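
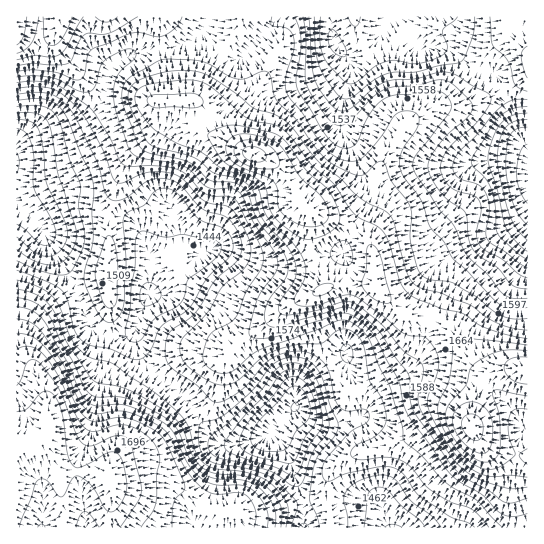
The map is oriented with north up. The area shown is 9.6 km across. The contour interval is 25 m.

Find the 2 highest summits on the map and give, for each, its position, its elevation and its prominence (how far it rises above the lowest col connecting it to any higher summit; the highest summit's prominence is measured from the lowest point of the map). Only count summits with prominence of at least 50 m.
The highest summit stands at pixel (254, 154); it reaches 1764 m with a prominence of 424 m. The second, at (473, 426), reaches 1761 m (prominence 103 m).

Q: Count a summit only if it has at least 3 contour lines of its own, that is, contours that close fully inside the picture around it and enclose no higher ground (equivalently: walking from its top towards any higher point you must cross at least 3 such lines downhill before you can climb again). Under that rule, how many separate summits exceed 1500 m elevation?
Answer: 1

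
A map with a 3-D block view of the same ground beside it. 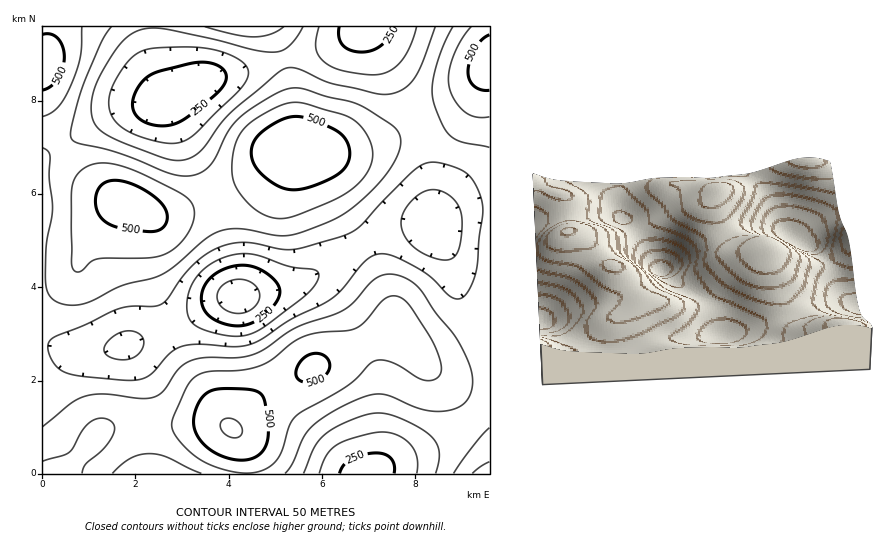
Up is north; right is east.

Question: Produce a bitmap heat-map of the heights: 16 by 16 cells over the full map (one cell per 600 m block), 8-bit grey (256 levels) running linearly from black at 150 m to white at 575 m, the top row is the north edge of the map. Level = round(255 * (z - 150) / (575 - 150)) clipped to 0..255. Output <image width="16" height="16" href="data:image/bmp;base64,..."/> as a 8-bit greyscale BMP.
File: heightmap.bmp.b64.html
<image width="16" height="16" href="data:image/bmp;base64,Qk02BQAAAAAAADYEAAAoAAAAEAAAABAAAAABAAgAAAAAAAABAAATCwAAEwsAAAABAAAAAAAAAAAAAAEBAQACAgIAAwMDAAQEBAAFBQUABgYGAAcHBwAICAgACQkJAAoKCgALCwsADAwMAA0NDQAODg4ADw8PABAQEAAREREAEhISABMTEwAUFBQAFRUVABYWFgAXFxcAGBgYABkZGQAaGhoAGxsbABwcHAAdHR0AHh4eAB8fHwAgICAAISEhACIiIgAjIyMAJCQkACUlJQAmJiYAJycnACgoKAApKSkAKioqACsrKwAsLCwALS0tAC4uLgAvLy8AMDAwADExMQAyMjIAMzMzADQ0NAA1NTUANjY2ADc3NwA4ODgAOTk5ADo6OgA7OzsAPDw8AD09PQA+Pj4APz8/AEBAQABBQUEAQkJCAENDQwBEREQARUVFAEZGRgBHR0cASEhIAElJSQBKSkoAS0tLAExMTABNTU0ATk5OAE9PTwBQUFAAUVFRAFJSUgBTU1MAVFRUAFVVVQBWVlYAV1dXAFhYWABZWVkAWlpaAFtbWwBcXFwAXV1dAF5eXgBfX18AYGBgAGFhYQBiYmIAY2NjAGRkZABlZWUAZmZmAGdnZwBoaGgAaWlpAGpqagBra2sAbGxsAG1tbQBubm4Ab29vAHBwcABxcXEAcnJyAHNzcwB0dHQAdXV1AHZ2dgB3d3cAeHh4AHl5eQB6enoAe3t7AHx8fAB9fX0Afn5+AH9/fwCAgIAAgYGBAIKCggCDg4MAhISEAIWFhQCGhoYAh4eHAIiIiACJiYkAioqKAIuLiwCMjIwAjY2NAI6OjgCPj48AkJCQAJGRkQCSkpIAk5OTAJSUlACVlZUAlpaWAJeXlwCYmJgAmZmZAJqamgCbm5sAnJycAJ2dnQCenp4An5+fAKCgoAChoaEAoqKiAKOjowCkpKQApaWlAKampgCnp6cAqKioAKmpqQCqqqoAq6urAKysrACtra0Arq6uAK+vrwCwsLAAsbGxALKysgCzs7MAtLS0ALW1tQC2trYAt7e3ALi4uAC5ubkAurq6ALu7uwC8vLwAvb29AL6+vgC/v78AwMDAAMHBwQDCwsIAw8PDAMTExADFxcUAxsbGAMfHxwDIyMgAycnJAMrKygDLy8sAzMzMAM3NzQDOzs4Az8/PANDQ0ADR0dEA0tLSANPT0wDU1NQA1dXVANbW1gDX19cA2NjYANnZ2QDa2toA29vbANzc3ADd3d0A3t7eAN/f3wDg4OAA4eHhAOLi4gDj4+MA5OTkAOXl5QDm5uYA5+fnAOjo6ADp6ekA6urqAOvr6wDs7OwA7e3tAO7u7gDv7+8A8PDwAPHx8QDy8vIA8/PzAPT09AD19fUA9vb2APf39wD4+PgA+fn5APr6+gD7+/sA/Pz8AP39/QD+/v4A////ALe1o5CTrcnMrXpLOD9fhaahtLOpr9Dt5b+VcV9ec4eTj56jnafN4tvIuaGLi5uckX54c3WOsbzAydPHsKu0rZF2aFlbcX99hanHxbq8u6aHhH9taGpUNjlnjqGywLGQgpyjk4l8TBwbP1x2l62YeICltK+soHVLRFlgZXqEb2B3orvIzcali4mTi3xyZk5NcpzD293MsqmyvreliGlQUnCevc7Cpp2sxdfZzK+Haml8mZ+YgGx2odDo6ty+nIWGj6WIZEY8T3+21dnHrZWNm6zAjFg4KjFNe56ikYJ7iazI16RsSj44Q2J3cltSWnmv19GwiGtnbX6OhmdCNUJmmsk="/>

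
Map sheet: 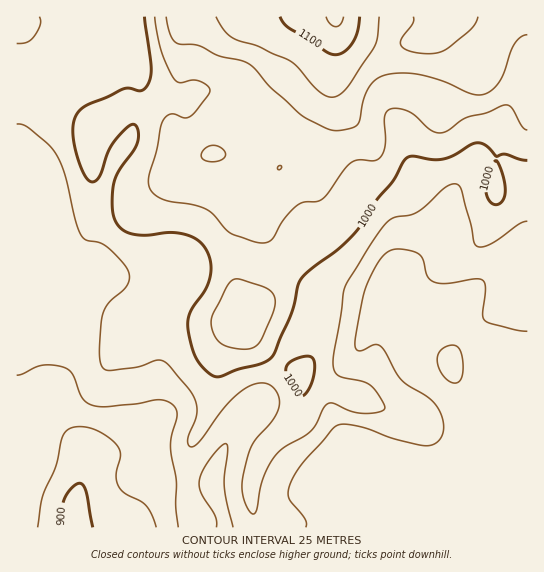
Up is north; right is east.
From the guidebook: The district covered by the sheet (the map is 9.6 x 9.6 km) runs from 895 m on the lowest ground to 1130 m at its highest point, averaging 985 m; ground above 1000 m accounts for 32.7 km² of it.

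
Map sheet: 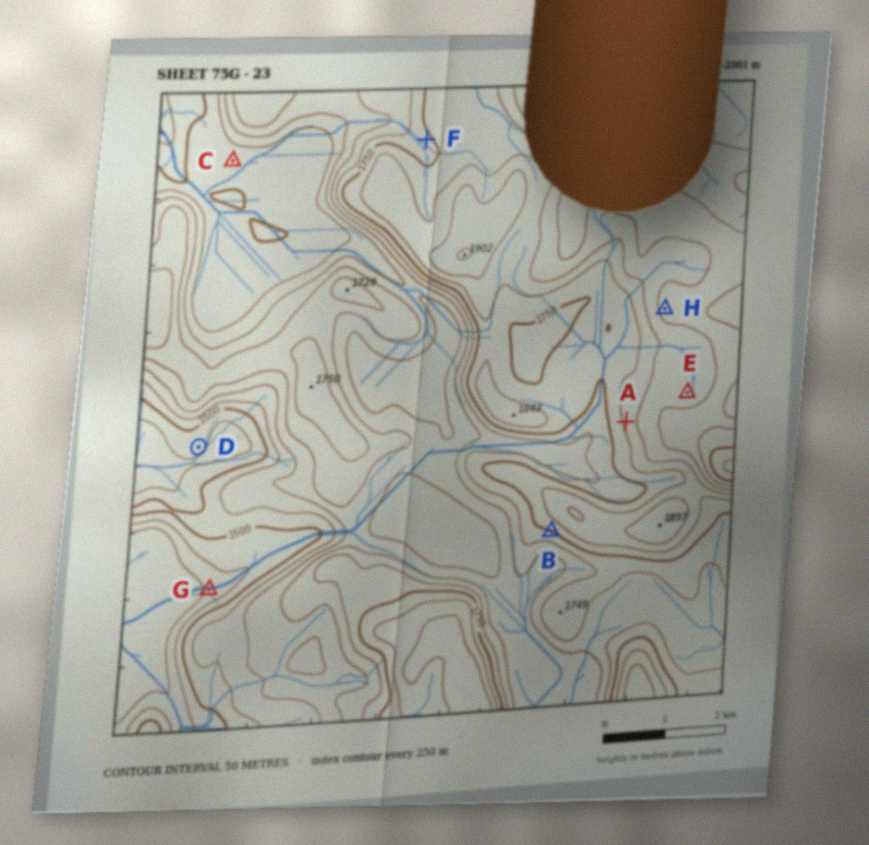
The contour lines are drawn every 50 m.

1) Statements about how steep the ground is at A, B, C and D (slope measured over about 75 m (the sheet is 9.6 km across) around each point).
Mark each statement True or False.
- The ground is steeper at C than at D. False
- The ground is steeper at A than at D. True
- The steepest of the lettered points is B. True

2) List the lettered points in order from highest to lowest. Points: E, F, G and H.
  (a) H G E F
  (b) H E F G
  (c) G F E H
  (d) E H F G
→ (b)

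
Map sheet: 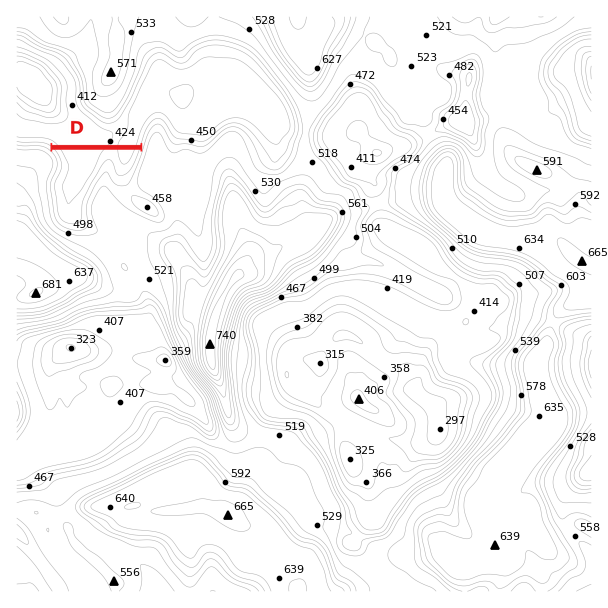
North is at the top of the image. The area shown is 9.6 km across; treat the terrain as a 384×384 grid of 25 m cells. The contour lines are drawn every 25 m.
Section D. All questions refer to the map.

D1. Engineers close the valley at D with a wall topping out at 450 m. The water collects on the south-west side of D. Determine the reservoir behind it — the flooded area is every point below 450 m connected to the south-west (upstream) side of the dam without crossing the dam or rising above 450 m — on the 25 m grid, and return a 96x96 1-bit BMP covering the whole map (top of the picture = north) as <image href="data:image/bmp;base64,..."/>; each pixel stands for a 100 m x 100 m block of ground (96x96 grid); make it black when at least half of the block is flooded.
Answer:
<image width="96" height="96" href="data:image/bmp;base64,Qk2+BAAAAAAAAD4AAAAoAAAAYAAAAGAAAAABAAEAAAAAAIAEAAATCwAAEwsAAAIAAAAAAAAA////AAAAAAAAAAAAAAAAAAAAAAAAAAAAAAAAAAAAAAAAAAAAAAAAAAAAAAAAAAAAAAAAAAAAAAAAAAAAAAAAAAAAAAAAAAAAAAAAAAAAAAAAAAAAAAAAAAAAAAAAAAAAAAAAAAAAAAAAAAAAAAAAAAAAAAAAAAAAAAAAAAAAAAAAAAAAAAAAAAAAAAAAAAAAAAAAAAAAAAAAAAAAAAAAAAAAAAAAAAAAAAAAAAAAAAAAAAAAAAAAAAAAAAAAAAAAAAAAAAAAAAAAAAAAAAAAAAAAAAAAAAAAAAAAAAAAAAAAAAAAAAAAAAAAAAAAAAAAAAAAAAAAAAAAAAAAAAAAAAAAAAAAAAAAAAAAAAAAAAAAAAAAAAAAAAAAAAAAAAAAAAAAAAAAAAAAAAAAAAAAAAAAAAAAAAAAAAAAAAAAAAAAAAAAAAAAAAAAAAAAAAAAAAAAAAAAAAAAAAAAAAAAAAAAAAAAAAAAAAAAAAAAAAAAAAAAAAAAAAAAAAAAAAAAAAAAAAAAAAAAAAAAAAAAAAAAAAAAAAAAAAAAAAAAAAAAAAAAAAAAAAAAAAAAAAAAAAAAAAAAAAAAAAAAAAAAAAAAAAAAAAAAAAAAAAAAAAAAAAAAAAAAAAAAAAAAAAAAAAAAAAAAAAAAAAAAAAAAAAAAAAAAAAAAAAAAAAAAAAAAAAAAAAAAAAAAAAAAAAAAAAAAAAAAAAAAAAAAAAAAAAAAAAAAAAAAAAAAAAAAAAAAAAAAAAAAAAAAAAAAAAAAAAAAAAAAAAAAAAAAAAAAAAAAAAAAAAAAAAAAAAAAAAAAAAAAAAAAAAAAAAAAAAAAAAAAAAAAAAAAAAAAAAAAAAAAAAAAAAAAAAAAAAAAAAAAAAAAAAAAAAAAAAAAAAAAAAAAAAAAAAAAAAAAAAAAAAAAAAAAAAAAAAAAAAAAAAAAAAAAAAAAAAAAAAAAAAAAAAAAAAAAAAAAAAAAAAAAAAAAAAAAQAAAAAAAAAAAAAAB4AAAAAAAAAAAAAAB4AAAAAAAAAAAAAAB4AAAAAAAAAAAAAAB4AAAAAAAAAAAAAAB8AAAAAAAAAAAAAAD8AAAAAAAAAAAAAAB+AAAAAAAAAAAAAAB+EAAAAAAAAAAAAAB/OAAAAAAAAAAAAAB/vAAAAAAAAAAAAAB//AAAAAAAAAAAAAB//AAAAAAAAAAAAAAAAAAAAAAAAAAAAAAAAAAAAAAAAAAAAAAAAAAAAAAAAAAAAAAAAAAAAAAAAAAAAAAAAAAAAAAAAAAAAAAAAAAAAAAAAAAAAAAAAAAAAAAAAAAAAAAAAAAAAAAAAAAAAAAAAAAAAAAAAAAAAAAAAAAAAAAAAAAAAAAAAAAAAAAAAAAAAAAAAAAAAAAAAAAAAAAAAAAAAAAAAAAAAAAAAAAAAAAAAAAAAAAAAAAAAAAAAAAAAAAAAAAAAAAAAAAAAAAAAAAAAAAAAAAAAAAAAAAAAAAAAAAAAAAAAAAAAAAAAAAAAAAAAAAAAAAAAAAAAAAAAAAAAAAAAAAAAAAAAAAAAAAAAAAAAA="/>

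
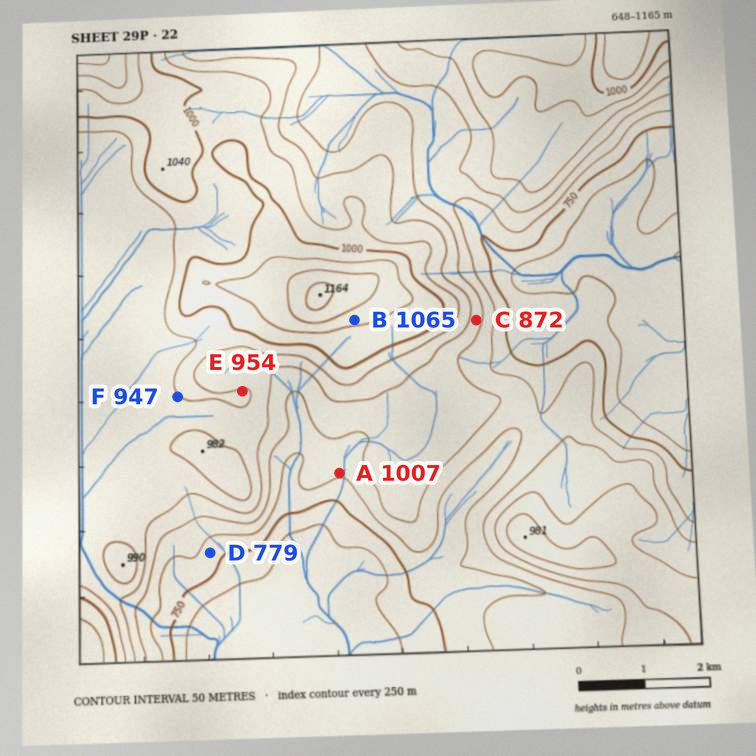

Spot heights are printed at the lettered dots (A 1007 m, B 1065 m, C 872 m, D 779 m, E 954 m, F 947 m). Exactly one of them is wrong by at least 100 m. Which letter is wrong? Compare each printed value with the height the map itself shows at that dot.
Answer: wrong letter A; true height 807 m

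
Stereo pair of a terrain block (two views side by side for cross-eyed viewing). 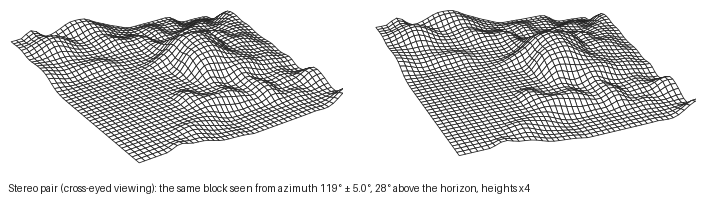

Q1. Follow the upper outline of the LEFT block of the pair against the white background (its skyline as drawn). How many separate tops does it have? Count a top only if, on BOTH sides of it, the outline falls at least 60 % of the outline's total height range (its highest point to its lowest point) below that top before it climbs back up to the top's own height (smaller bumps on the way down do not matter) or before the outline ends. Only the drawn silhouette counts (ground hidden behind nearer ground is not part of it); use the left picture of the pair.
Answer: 0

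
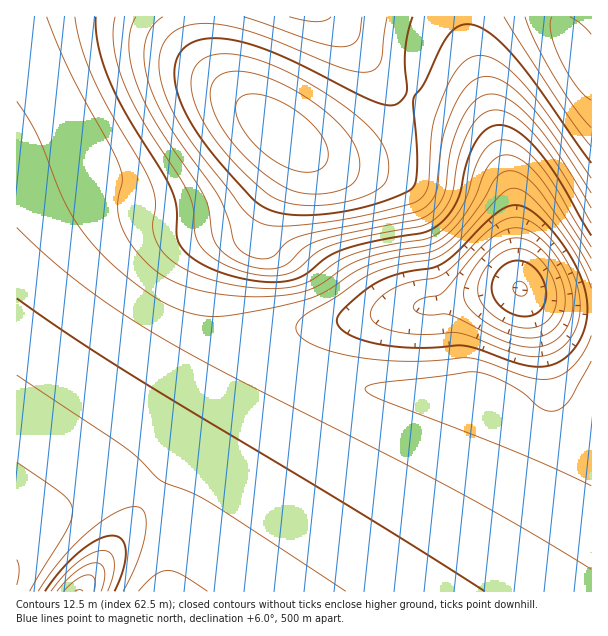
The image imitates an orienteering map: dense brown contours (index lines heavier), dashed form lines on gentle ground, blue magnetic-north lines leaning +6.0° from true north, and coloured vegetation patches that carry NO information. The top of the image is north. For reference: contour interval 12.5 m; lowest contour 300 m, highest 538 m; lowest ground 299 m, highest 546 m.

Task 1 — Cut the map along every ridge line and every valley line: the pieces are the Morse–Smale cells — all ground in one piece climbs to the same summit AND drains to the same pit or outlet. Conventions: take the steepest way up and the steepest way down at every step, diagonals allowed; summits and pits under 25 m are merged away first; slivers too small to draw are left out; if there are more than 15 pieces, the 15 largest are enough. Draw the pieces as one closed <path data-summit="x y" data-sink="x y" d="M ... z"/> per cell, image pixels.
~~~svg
<path data-summit="281 132" data-sink="17 573" d="M201 16l-185 1 0 529 40-35 25-17 26-8 21 0 24 10 12 13 8 13 3 11 0 28-8 31 424 0 0-158-4 4-15 2-30-2-21-11-26-25-10-6-60 0-36-4-39-6-38-8-30-11-18-9-13-9-13-14-6-15-2-14 5-31 9-21 12-14 14-36 19-34 5-21-4-8-6-7-41-31-23-25-15-30z"/><path data-summit="281 132" data-sink="521 288" d="M329 16l-127 1 3 31 15 30 23 25 41 31 6 7 4 8-5 21-19 34-14 36-12 14-9 21-5 31 2 14 6 15 13 14 13 9 18 9 30 11 38 8 39 6 36 4 60 0 10 6 26 25 21 11 30 2 18-4 2-2 0-123-41-5-21-10-10-8-4-30-4-61-10-35-9-18-23-23-77-33-14-14-37-47z"/><path data-summit="578 57" data-sink="521 288" d="M591 16l-261 1 12 10 37 47 14 14 77 33 18 17 14 24 10 35 4 61 4 30 10 8 16 8 29 6 17-1z"/><path data-summit="80 591" data-sink="17 573" d="M128 486l-21 0-20 6-25 14-23 18-23 24 0 43 149 1 5-11 5-20 0-28-3-11-8-13-12-13z"/>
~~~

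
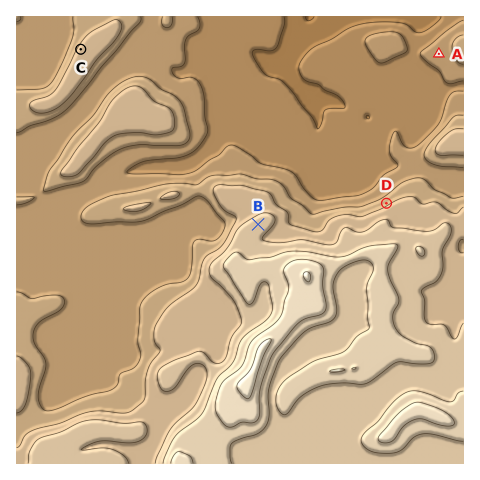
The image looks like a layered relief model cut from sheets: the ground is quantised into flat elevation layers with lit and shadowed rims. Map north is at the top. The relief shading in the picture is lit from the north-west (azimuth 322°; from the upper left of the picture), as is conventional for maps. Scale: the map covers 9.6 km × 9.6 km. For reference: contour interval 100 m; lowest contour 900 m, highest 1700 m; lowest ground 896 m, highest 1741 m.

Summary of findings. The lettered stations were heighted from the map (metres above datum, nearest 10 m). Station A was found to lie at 1140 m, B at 1460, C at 1340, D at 1270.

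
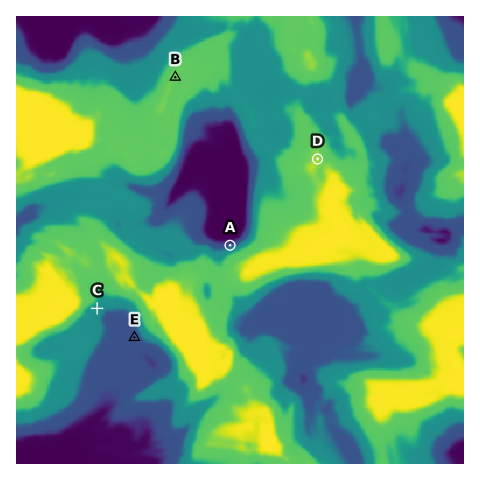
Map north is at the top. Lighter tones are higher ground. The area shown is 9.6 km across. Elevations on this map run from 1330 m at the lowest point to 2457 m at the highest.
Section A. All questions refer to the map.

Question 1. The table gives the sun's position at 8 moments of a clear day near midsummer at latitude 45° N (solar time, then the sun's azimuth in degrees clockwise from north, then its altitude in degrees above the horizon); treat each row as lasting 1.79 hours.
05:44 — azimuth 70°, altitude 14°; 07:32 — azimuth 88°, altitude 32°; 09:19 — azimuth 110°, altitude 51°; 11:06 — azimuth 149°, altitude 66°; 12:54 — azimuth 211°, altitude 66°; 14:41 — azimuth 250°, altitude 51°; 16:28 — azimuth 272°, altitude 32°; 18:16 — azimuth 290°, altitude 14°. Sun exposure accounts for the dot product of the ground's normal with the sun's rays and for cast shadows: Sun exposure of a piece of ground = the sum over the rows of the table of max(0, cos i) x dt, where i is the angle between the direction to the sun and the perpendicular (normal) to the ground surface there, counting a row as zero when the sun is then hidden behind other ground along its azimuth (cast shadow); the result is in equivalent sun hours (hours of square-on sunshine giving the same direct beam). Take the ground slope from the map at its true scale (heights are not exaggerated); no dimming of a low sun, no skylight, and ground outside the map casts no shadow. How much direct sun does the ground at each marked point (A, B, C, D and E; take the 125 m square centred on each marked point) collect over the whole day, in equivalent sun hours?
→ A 3.9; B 8.6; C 7.2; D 8.3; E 7.1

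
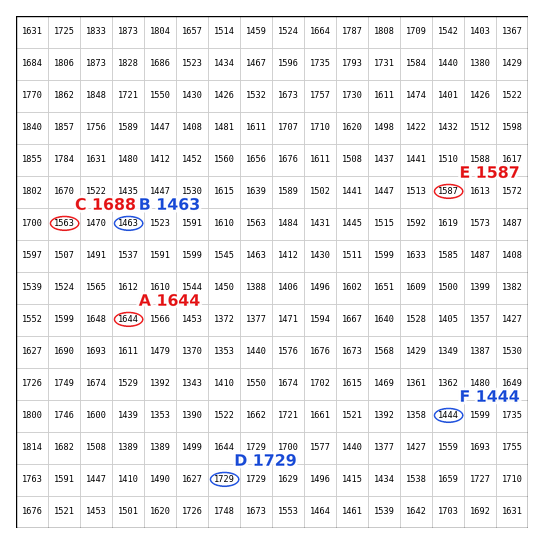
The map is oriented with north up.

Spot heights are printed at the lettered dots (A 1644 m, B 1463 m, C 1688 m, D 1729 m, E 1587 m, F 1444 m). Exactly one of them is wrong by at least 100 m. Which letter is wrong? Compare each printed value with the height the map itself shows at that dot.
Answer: C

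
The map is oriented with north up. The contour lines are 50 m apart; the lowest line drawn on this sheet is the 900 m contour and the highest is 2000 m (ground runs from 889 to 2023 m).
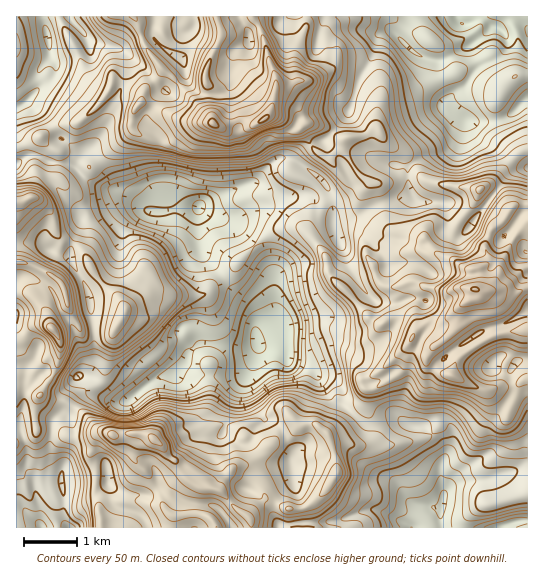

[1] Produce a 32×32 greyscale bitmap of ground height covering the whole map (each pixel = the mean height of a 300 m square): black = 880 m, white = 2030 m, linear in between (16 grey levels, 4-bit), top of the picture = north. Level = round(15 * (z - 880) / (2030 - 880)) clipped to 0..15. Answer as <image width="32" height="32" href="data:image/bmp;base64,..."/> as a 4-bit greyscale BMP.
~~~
<image width="32" height="32" href="data:image/bmp;base64,Qk12AgAAAAAAAHYAAAAoAAAAIAAAACAAAAABAAQAAAAAAAACAAATCwAAEwsAABAAAAAAAAAAAAAAABEREQAiIiIAMzMzAERERABVVVUAZmZmAHd3dwCIiIgAmZmZAKqqqgC7u7sAzMzMAN3d3QDu7u4A////AERFeZmaqqq5iIdmUzMjQzJFVomJmqqqqZmpdlQzI0VVVVWIiaq7upmYmoZUMzNFVWVViJqqu6qZiJqXVUQzRVVmZomru6mZmYiZl3ZURFVmd3ibzNuYiImYmYh3ZlVnd3h3mpq6iHeIiZmHdlVmiJiId3VEd2dlV4iHd3ZneJqpiXZVQzM0QyRmVWiYiaq7qoiFVVQyIzISI0RpmqvMuqqZp2ZkQyMyERE0aJq8zLmZmbmIhlMyIhABRWiazNzLu5rKiZh0MzIQAUVomrzNzMybqoiphkRDERJFaJmrzd3bqqqImIdlQyETVoiJmr3u3KqpiIiHVEQyI1eImaqs7tyqmIdndTM0QyRYeJiZq83LmIiGVmQyNERFZ2iImqmsupiHZlRDIiM0VmVniJmYm6qphmVCIiEiNFZlZ3iIiIq6uoZkMiIhIzRFVmd3d3iZqoh3ZDMiIzM0VWZ4h3iImYhnZmZVRFVlVVZniHd3ZWd2ZnZmd3iZqpdmiIh3dlRFZmdnZ4mavN3KqZiIiGVDNFVFZ4eKms3t7suod4dUMiM0NFeIiqqszM3bqGZ2UyI0Q0RGeImZq7u83Lh2dkMzNENURWeImZu6vMupdmZDMzNEVDVWd5iKuqupiHZUMjIjIlNFVniIibqamId1QyMyERFTRFeJiIiqqoiHZUMzIRER"/>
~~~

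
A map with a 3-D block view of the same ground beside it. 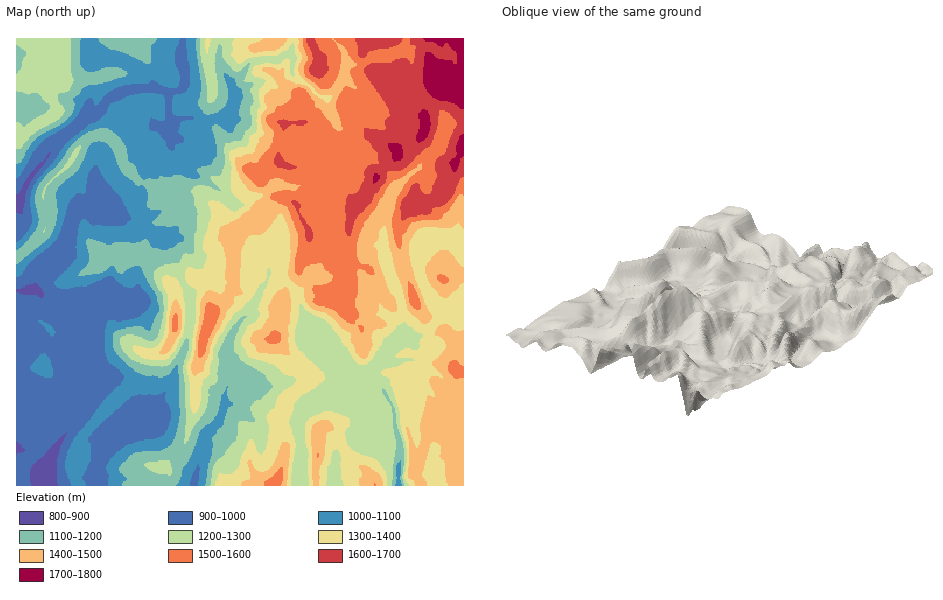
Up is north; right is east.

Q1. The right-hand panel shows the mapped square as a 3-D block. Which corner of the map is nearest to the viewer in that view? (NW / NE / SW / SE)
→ SE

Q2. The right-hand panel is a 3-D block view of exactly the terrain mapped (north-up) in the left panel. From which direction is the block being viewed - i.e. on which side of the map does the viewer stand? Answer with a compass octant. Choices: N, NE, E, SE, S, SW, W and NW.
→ SE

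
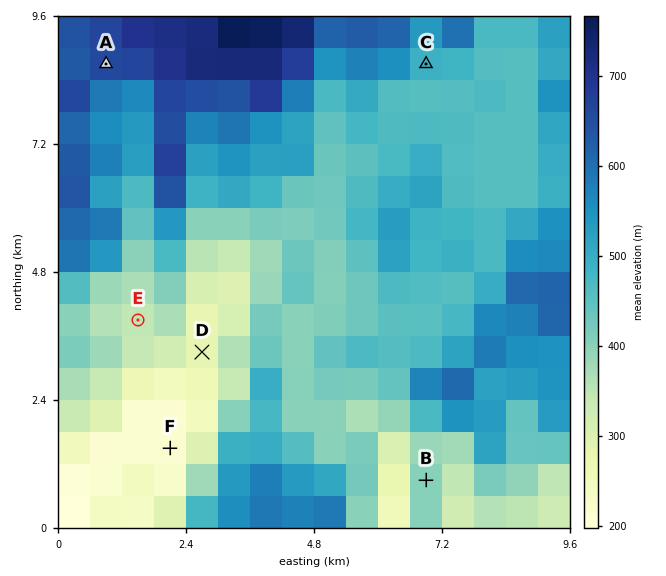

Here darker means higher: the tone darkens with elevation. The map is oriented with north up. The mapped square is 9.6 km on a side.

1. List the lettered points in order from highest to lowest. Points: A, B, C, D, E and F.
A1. A C B E D F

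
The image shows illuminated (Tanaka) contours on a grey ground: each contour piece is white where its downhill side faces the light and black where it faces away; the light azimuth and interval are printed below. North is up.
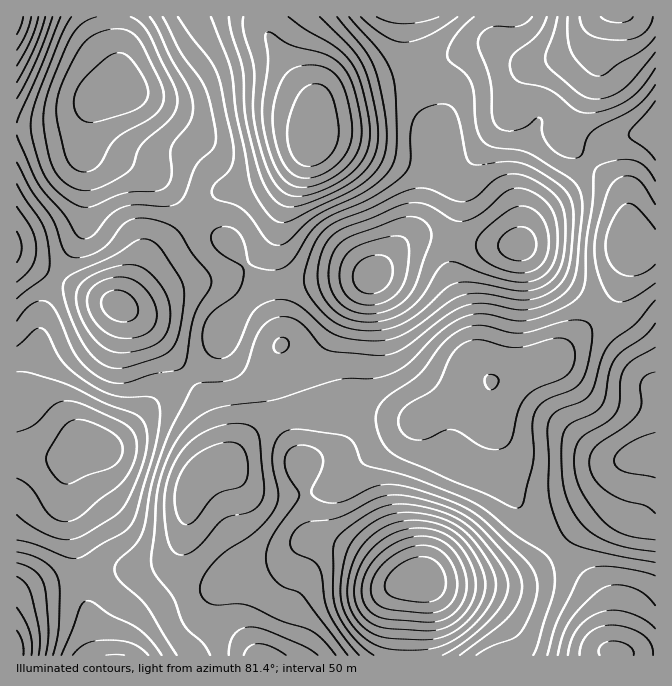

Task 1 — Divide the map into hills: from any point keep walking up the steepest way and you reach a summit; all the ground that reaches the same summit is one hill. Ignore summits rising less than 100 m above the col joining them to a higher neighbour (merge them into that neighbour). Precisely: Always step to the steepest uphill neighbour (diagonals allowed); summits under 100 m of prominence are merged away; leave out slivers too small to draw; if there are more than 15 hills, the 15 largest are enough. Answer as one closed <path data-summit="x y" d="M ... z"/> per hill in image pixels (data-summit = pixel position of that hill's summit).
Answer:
<path data-summit="372 275" d="M602 16l-102 0-1 21 7 11 16 13-22-12-18-3-25 8-33 19-59 13-41 15-6 7-5 34-11 12-17 14-20 11-46 14-66 60-19 32-15 20 16 11 26 26 38 48 12 22 8 23 5 29 34-36 29-14 33-3 12-3 23 0 49 11 13 0 17-10 51-21 6-6-13-19-9-41-15-40-3-15 2-25 8-44 0-20 3-8 40-50 9-27 8-16 9-9 7-4 30-8 12-7z"/><path data-summit="420 580" d="M490 383l-15 10-41 16-17 10-13 0-49-11-23 0-12 3-33 3-29 14-33 36-20 9-11 10-3 7-3 13-2 25-5 20 0 30 12 34 9 9 37 18 16 17 400 0 0-2-33 0-11-6-3-33-7-21-67-69-20-27-13-26-3-14 0-13-9-47 2-1z"/><path data-summit="120 90" d="M262 16l-245 0-1 239 4 4 48 25 50 22 16-21 19-32 17-14 42-41 10-7 25-5 18-7 20-11 17-14 9-9 3-8 2-32-35-48-17-30z"/><path data-summit="90 445" d="M17 256l0 342 17-10 33-10 48-9 35-1 17-7 9-9 7-14 6-43 5-12 11-10 18-10 0-13-4-15-15-37-43-56-26-26-11-8-56-24z"/><path data-summit="655 455" d="M639 246l-8 1 0 6-7 22-13 28-61 58-58 20-3 17 9 47 0 13 10 29 16 27 10 11 67 69 7 21 3 33 11 6 34 0 0-406z"/><path data-summit="518 245" d="M607 16l-3 0-8 7-17 26-12 7-30 8-7 4-9 9-8 16-9 27-40 50-3 8 0 20-8 44-2 25 3 15 15 40 9 41 14 18 55-18 8-5 56-55 8-15 9-23 3-12 0-15-5-40-16-19-21-16-21-23 0-8 28-62 2-27z"/><path data-summit="115 655" d="M182 539l-6 13-9 9-7 3-20 5-25 0-33 5-28 7-34 13-4 4 0 57 238 1-15-17-37-18-9-9-12-34z"/><path data-summit="405 17" d="M498 16l-234 0-1 4 18 37 32 41 3 7 1 9 2-9 11-7 35-12 59-13 33-19 18-6 15-2 25 12-9-10-7-11z"/>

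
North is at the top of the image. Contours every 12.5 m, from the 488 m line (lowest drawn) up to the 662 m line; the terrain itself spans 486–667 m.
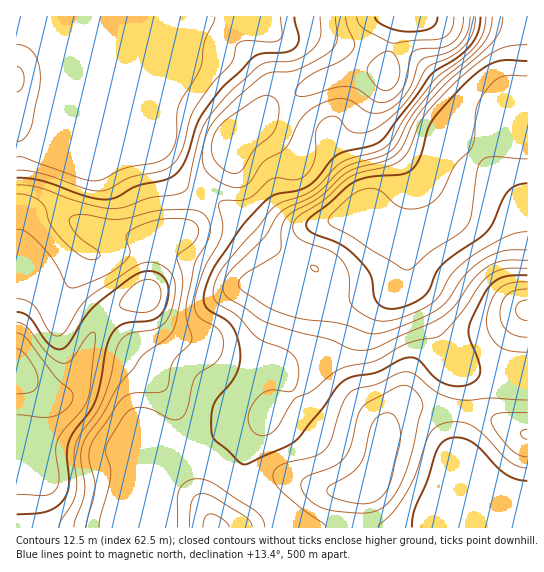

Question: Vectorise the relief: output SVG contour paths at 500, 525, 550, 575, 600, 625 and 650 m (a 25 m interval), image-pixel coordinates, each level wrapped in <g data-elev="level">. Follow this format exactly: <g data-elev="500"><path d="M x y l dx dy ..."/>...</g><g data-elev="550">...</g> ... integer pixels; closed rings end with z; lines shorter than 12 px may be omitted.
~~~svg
<g data-elev="500"><path d="M527 183l-10 2-9 6-5 8-10 23-5 8-8 8-25 16-13 11-6 8-6 16-5 6-12 8-15 5-12 0-8-5-4-6-4-23-7-9-11-12-14-10-26-10-6-7 1-4 3-4 44-36 17-5 31-3 9-4 9-12 8-28 6-12 27-31 20-17 10-6 10-3 26 0"/></g><g data-elev="525"><path d="M314 271l4 0 0-2-3-3-4 0 0 3z"/><path d="M527 250l-22 1-18 6-11 8-10 9-18 25-10 10-28 14-32 11-11-1-29-10-35-4-21-6-15-6-22-14-5-4-2-4 2-6 5-5 34-22 2-5 1-21 3-7 5-5 29-17 22-20 8-6 10-4 27-7 12-7 6-8 10-24 11-15 22-24 35-29 13-14 6-10 2-12"/></g><g data-elev="550"><path d="M527 268l-24 1-14 7-10 9-20 30-20 21-32 7-33 18-24 5-11 3-9 6-19 16-16 7-17 28-6 7-6 2-7 0-5-2-3-4-3-7 0-7 7-14 6-6 6-4 7-1 15 2 5-2 4-11 0-14-3-7-5-5-8-5-23-9-6-6-15-17-22-14-3-5 0-7 7-17 7-11 48-56 36-15 10-7 14-17 8-6 35-10 10-6 19-30 27-34 29-23 13-13 8-14 2-14"/><path d="M17 92l5-4 2-9-2-9-5-3"/><path d="M281 17l1 17-1 4-3 3-8 1-25-1-5 1-3 3-6 18-19 20-18 27-4 9-9 34-6 9-8 6-9 4-27 5-21 12-11 2-14-3-43-14-25-4"/></g><g data-elev="575"><path d="M99 527l1-10 8-27 3-15-1-9-4-12 0-7 3-8 14-22 8-8 10-2 12 3 18 9 6 1 4-2 6-8 5-25 3-8 6-5 14-9 7-10 1-11-2-9-5-6-17-10-4-6-1-6 2-12 8-23 14-27 4-9 1-9-4-18 0-4 4-3 18 0 8-2 24-19 5-1 16 2 11-4 6-7 4-10 2-30 4-7 5-4 5-2 6 1 12 13 8 3 12-1 13-8 13-11 12-13 20-32 26-12 13-11 7-12 2-16"/><path d="M265 527l-3-9-8-8-41-27-15-4-12 3-7 8-2 9 1 28"/><path d="M378 527l16-16 11-16 10-20 14-39 5-8 7-4 16-2 14 3 12 9 26 27 9 5 9 2"/><path d="M527 400l-34-2-26 2-13-1-17-7-20-16-10-4-9 1-23 12-22 6-6 4-4 7-12 37-6 11-12 7-31 8-6 4-3 5 1 8 8 9 21 19 20 13 3 4"/><path d="M527 282l-18 2-11 6-8 13-4 19 4 13 9 11 11 5 17 1"/><path d="M320 17l0 21-3 7-7 6-8 6-8 3-25 2-10 4-29 26-19 22-10 19-13 53-5 6-9 3-25 3-26 9-13 2-33-8-39-14-21-2"/></g><g data-elev="600"><path d="M74 527l11-34 0-11-4-24 3-16 19-28 15-28 15-17 7-11 6-5 20-14 7-9 4-11 6-34-1-11-5-17 18-16 3-7 0-5-2-6-5-2-14-3-22 2-19 7-7 4-3 4 0 4 4 14-2 5-5 5-20 14-30 11-7-3-11-23-16-19-13-11-9-3"/><path d="M229 527l-2-4-4-4-8-4-5-1-5 4-2 9"/><path d="M356 503l11 1 10-3 7-7 6-11 11-46-3-15-3-5-4-3-9 0-9 8-4 9-5 26-6 10-9 8-18 10-4 4 0 4 5 4z"/><path d="M527 429l-5 2-2 3 3 4 4 1"/><path d="M527 300l-8 2-3 4 0 4 3 8 8 3"/><path d="M230 173l5 0 6-2 13-21 16-13 4-6 4-10 1-12-1-7-5-5-8-1-10 3-29 21-10 11-4 14 1 11 6 10z"/><path d="M346 17l1 9 7 16-1 8-12 11-26 11-11 7-8 10-1 4 2 2 9 1 28-8 13-2 11 3 19 13 6 1 7-2 9-7 6-9 3-10 2-17 2-5 7-4 22-1 11-5 9-10 3-16"/></g><g data-elev="625"><path d="M17 514l29-2 11-5 7-8 3-6 2-8-2-30 1-12 5-10 17-22 5-10 6-19 5-32 4-13 6-8 7-5 27-3 9-5 4-5 4-8 1-16-4-9-9-6-10-1-11 4-41 32-10 12-14 25-8 5-7-1-6-5-19-26-6-4-6-1"/><path d="M375 17l3 5 9 5 11 4 12 1 13-1 8-3 5-5 2-6"/></g><g data-elev="650"><path d="M17 415l26 2 11-1 13-8 5-6 1-5-2-7-16-13-28-38-5-4-5-2"/></g>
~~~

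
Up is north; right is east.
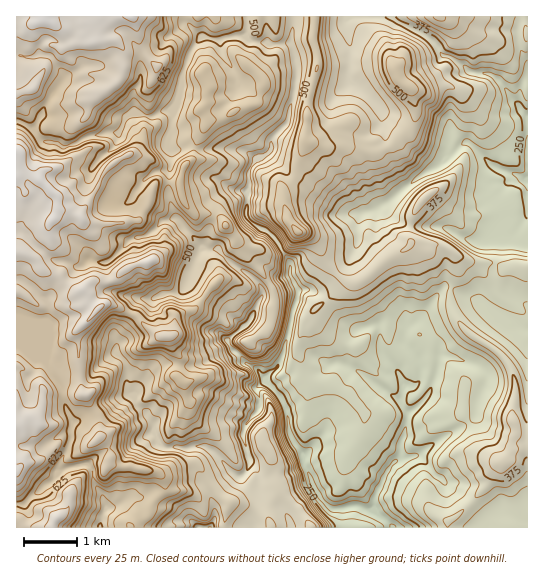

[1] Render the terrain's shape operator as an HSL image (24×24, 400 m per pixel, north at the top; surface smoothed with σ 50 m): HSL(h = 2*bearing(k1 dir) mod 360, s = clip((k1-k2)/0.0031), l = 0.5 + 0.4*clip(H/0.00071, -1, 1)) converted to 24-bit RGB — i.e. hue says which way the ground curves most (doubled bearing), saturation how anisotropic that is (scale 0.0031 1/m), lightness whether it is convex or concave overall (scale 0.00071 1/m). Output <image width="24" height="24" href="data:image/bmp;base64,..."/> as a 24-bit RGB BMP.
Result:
<image width="24" height="24" href="data:image/bmp;base64,Qk32BgAAAAAAADYAAAAoAAAAGAAAABgAAAABABgAAAAAAMAGAAATCwAAEwsAAAAAAAAAAAAAY1i44K7f3op8J0hPP4+Tt5Gbw2piRX+q1iU4Ct6kWHZucKWQf1mE1/Tdkh/BOmWmuD9udSVeYJpEb8qKxo6qXH1mb31zhX13HH4gKVhj8t7ZWzF5QWUnWGVAqW1OgITMX6bFZcDHpom+fGOAl8GRUtNCOQgptnZQLpmBfZCzmKStjLCHWUhlxIiZcGdQZYVf0qm0Dy4fYY4ZogCSyM7uqrzm1eb2m5vGVUmDVZxtGm0xqmNx0ufCHwYtjayQp6KSsIZ/H1dSj6CisTpXbmBGhZBlxqmrXnKMqpFh2oTHIB28NNq6pOKDIGM8NiQZhlIRi2skdCNIESbGxNmdu+y9JwUuj5p9nYyJnYuKRHuCfYI0PIx0taDJl6S2tJm/rG6lqYKkd8GbKVeDs8GM8NnjPk6YLhtR6M3QaLCxkciyAhEx9OnXHQEy07yhWYJ8i4l8no+Ooo6BM0uAcI6lNWYybYlYbEFOoMV2Y3Cgu717XSFOXcY9PnZCnzhxQi1VtZZV0c+mRWdMnbNYANEeTwBwvsOXa256fIp+jJ6Yo63AJjp4qH2foYqYT216Znyf0cJyRkWN2radQkmm9NfeNXmJMi1IrWa6ms6h04GBYrK+WdlPAJGQYxhQmKiRhIiXiqKcjX9glV9MU1+SSHJ7n5mJbY+TMDdE5OdyVJqohUxOoJdpP64vy1OVaCpMJkszu9NqPrqX2OO3wwB9MxoAIKuvlamFbnVSdmFPeJ1khFeEb46WVX2Hlah5dERJO3ZWadyAfmxncmp+t6Njs65kFBMoyl7L1IrZwOi7U6GLcDsexj3/9NfsACozzaqTdpSLeJSms4mSX2SNe2iFdWmKeU1WhMfKq+jWbEZce3RuY0xOsLFh7r69Ehkhbcqog8XY7tnNYCE90SHVADMU532FADaI4cO3jpqAXFVFeH5Fb4xnZn19cFJzoc+0ZLN9a05SgHp0bLayUFCZhYirhM18qrn3To8TCikP2MJh77nbXDtUwJKKCFdR9tyfFW6ltXaYmnuOgZF7W3RibVlQPW9ntMWQYk9ah31xfYVzeEFUeauXYbat3brc5Ea5tWO4iZ1AGYJBNWFk8tnoeaTaD/8+lxYrXhc9d5dglqO8x6i+a117dZ6NXpN6nI9UXX16eZd9inJ2g7G0pXZHgpJITlEcE2Q22Lzs8tnyYUWxLFhbuoQsfhseud+vOQNTYKI6k7uRQGFgoHyWxZrFjJSiloyli8bJlq3YfH68marNektat7eFdUBldrV6lGtCEisIaJYg3J2/Xh1VjTA81vXo8hnYRwAt0vnsd7q9WmSLVYuRjoGjtNPWgbHTujsdOSgbZWVGbmlMan2Ct4eIcYGxesWfhW/J6MrsJKRALAcauO3Jte7VJwQvmAdq1PfhuZNMWk8yWkg3Q2s/QVhn2YxsSkomY6JybXGOdniDb5F9aW2Qd6yGdKebxGeJRGFfQndr68a9LH7nZI2RiKlqFwMwsLd+1Nq0gFVok2p3Xll3ZHdWJVUwUbfA8drsdKCDU11qd4SHd4ixa42gyZvYf5ZQJUSByW+MiY5Pbt4f8E3nUlQ4g1ZHJFOXftPWwn6Lnnl3nHeRkG6ljmqXnYR4EkEWGF0W7MLSV2qCj31PcW8tltK2N3dHxh51qoTgK6z07tPyarLcIFNk53ZtX6w7qzpQCysYiEpnybChe4yjfnqhjo+rrI+2y6alOnhyMHwvnTxWXZpqTHqyhycinTh304tmLWcKETgeuL5XyGirR01wyKKfmnCaYYFggIlVDDAw6uHKa2SPk3V9ZpeDhWCT28C5SnSCcD50g51lf5eQTmWgdalLOXBghmSN2rOuOmI7HDkWobMpLTZgzb2lZmqz2cHinprBEzBC9PTPNEhatqCvlGSaUjdE1MqHn0RMJTtZjK6Qd5p9ejJnzqbKNomHYoiKtY6e5MLYHEFv6NzBFTA6r6VniKh5Q1U8yqqWVGqU7Zk6SHRnUWtIXjZMo1x/3O/krKDVdpTUtrXTqlK3dLNBaYaNyXasRIFQbHtUl4lmWjOm9ObXGEVlp9e9jnSng1W0mciwpm6QHyVu3tCkSEZxY1OF3e7biK1fPEVzkEorOSkPgEsxb7qLf3ZNeHYvsXmXgo2se6+gsk5wO4tV6q7EF2BQbyofjsJsXTsnnkYwVa6rl8ltTkZqX3yOpda3483dOQ4xv51XiaWvmLKxu16moG+peaiyaH6NjYt8mFhbyLWAa7NmL2FKkC2Jr8SRI1JvzIGva8O4sbRZksFNUVptUpZUb2wwUgwVq2HJm8SndpCTgZhybq5Q"/>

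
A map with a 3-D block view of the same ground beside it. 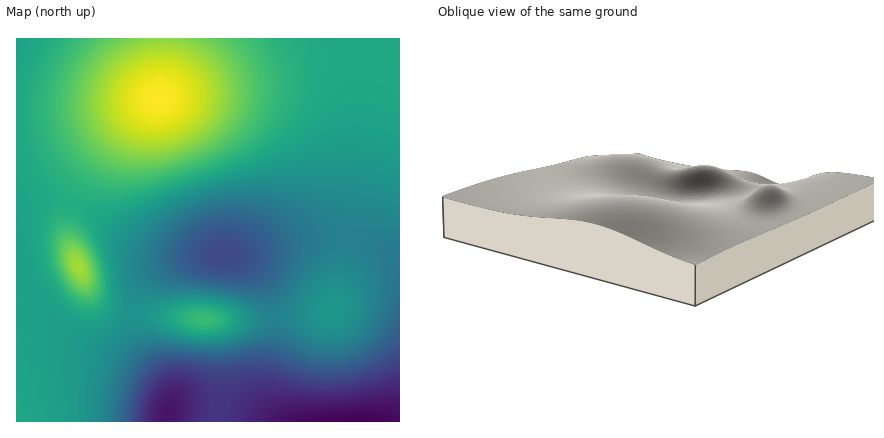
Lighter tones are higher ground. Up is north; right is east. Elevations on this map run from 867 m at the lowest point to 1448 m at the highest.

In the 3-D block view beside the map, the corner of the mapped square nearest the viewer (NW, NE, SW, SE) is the NW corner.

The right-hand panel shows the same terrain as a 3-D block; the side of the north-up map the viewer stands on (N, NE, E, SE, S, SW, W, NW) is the NW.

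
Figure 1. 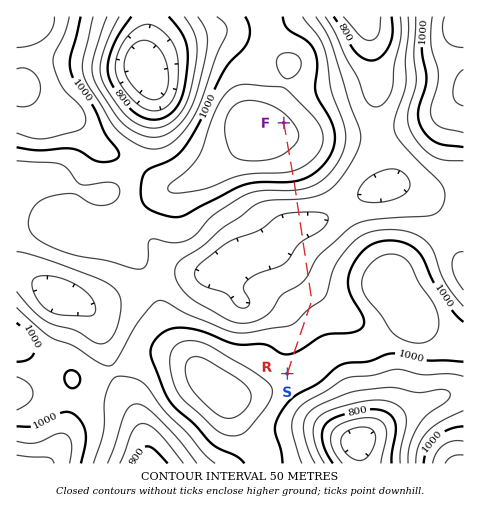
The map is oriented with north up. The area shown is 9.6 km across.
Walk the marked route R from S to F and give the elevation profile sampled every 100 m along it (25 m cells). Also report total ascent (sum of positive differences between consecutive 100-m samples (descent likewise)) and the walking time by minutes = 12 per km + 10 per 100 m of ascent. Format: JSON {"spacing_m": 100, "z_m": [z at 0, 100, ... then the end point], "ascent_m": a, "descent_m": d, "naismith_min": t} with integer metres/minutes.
{"spacing_m": 100, "z_m": [1030, 1025, 1020, 1013, 1006, 997, 989, 981, 974, 968, 964, 961, 958, 955, 952, 948, 944, 938, 930, 922, 914, 907, 900, 894, 888, 882, 876, 869, 861, 854, 846, 840, 835, 834, 837, 843, 855, 870, 890, 913, 939, 966, 992, 1017, 1039, 1058, 1073, 1085, 1093, 1100, 1105, 1109, 1112, 1114, 1115, 1114, 1114], "ascent_m": 281, "descent_m": 197, "naismith_min": 94}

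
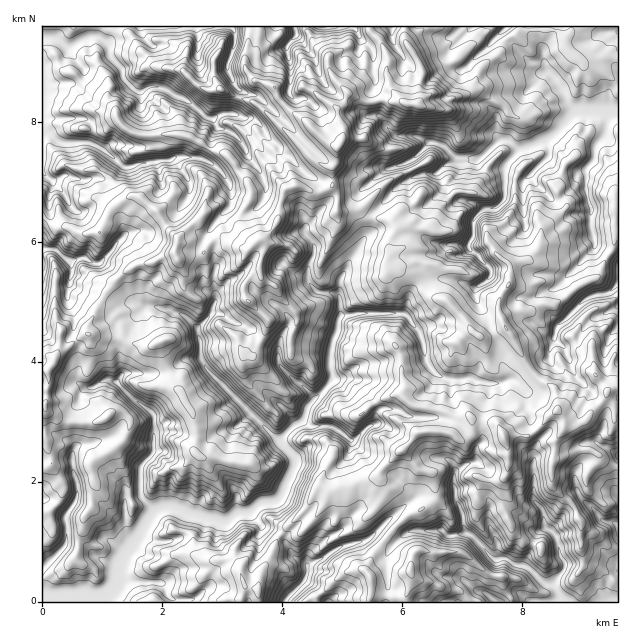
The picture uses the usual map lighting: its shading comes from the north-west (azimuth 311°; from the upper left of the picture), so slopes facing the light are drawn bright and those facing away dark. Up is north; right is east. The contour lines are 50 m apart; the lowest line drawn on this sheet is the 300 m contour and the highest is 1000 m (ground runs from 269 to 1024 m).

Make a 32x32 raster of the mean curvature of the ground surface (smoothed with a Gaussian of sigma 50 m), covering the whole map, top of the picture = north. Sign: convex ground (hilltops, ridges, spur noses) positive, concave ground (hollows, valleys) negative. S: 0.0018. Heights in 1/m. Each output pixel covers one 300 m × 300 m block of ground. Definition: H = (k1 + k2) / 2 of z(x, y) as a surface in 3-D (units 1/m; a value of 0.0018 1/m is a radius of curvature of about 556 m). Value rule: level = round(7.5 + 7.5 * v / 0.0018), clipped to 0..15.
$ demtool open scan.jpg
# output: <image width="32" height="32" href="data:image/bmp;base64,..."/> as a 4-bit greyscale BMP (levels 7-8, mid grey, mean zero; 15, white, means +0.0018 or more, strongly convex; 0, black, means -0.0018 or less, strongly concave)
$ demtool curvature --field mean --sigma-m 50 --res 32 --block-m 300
<image width="32" height="32" href="data:image/bmp;base64,Qk12AgAAAAAAAHYAAAAoAAAAIAAAACAAAAABAAQAAAAAAAACAAATCwAAEwsAABAAAAAAAAAAAAAAABEREQAiIiIAMzMzAERERABVVVUAZmZmAHd3dwCIiIgAmZmZAKqqqgC7u7sAzMzMAN3d3QDu7u4A////AGVmSYRXjMBsZteWmhhZSXaqqWdjl5nLCcrG9lLvsT2YDIZmzLyptRN7pOvPQC5XpvHEZXW2qmfWUUhFAFb6C5vQ6WVpMhV9yYuFl8Ockk6CobpnQ0hmAMmGp2uTmZC7L3eqgchrKqCNqZhoKa2h8NPg5rDsmr72HViXmlU5sPKrwnnICsmLYVvRbbNOTlG1c5eWmga2SQOFA1PeyW+ae3rnjdYJyMDZD/9nRot4dufIx00Gq5sLb2CYrrZ6eHSZPeOgKHugisJbBFikMkZrhNn1enmFCb2W1HloocmGtXPGaNiJ7xfIlncZn5PI1doa5JbGdpcLUfW5CZkHTF1HF2mQmWUy8J9JvidTS9hLaeGKoZt1enNKzCUpu2hzHJhNgbCj3G50ppIdNrqavyiHg7kkNXdvd4y613OKlxCNeogerN8VToWKxAnEKonl+UqKDpYrd9DYVm4l6IuIiwdemQ5z6M5qPi4diaTEuofwemseBFt5jHsOPHSGTUJ4sZTmPI/0EQAw8oVpxDEPIEinbRlQAWzc/IRmifnqkB9kQ1tUWZv4q4CVWdnEYjeIVcpHhmu74bgGDIxU1H3/52uLlVZVfCAA75bl+Js6a3u3Z1iHbk0P/20PY8WYSWpCtXVKqbOknEcvDYC7t1jWXD1VmolJVqR1Jg2pdkHix3ay2Zll"/>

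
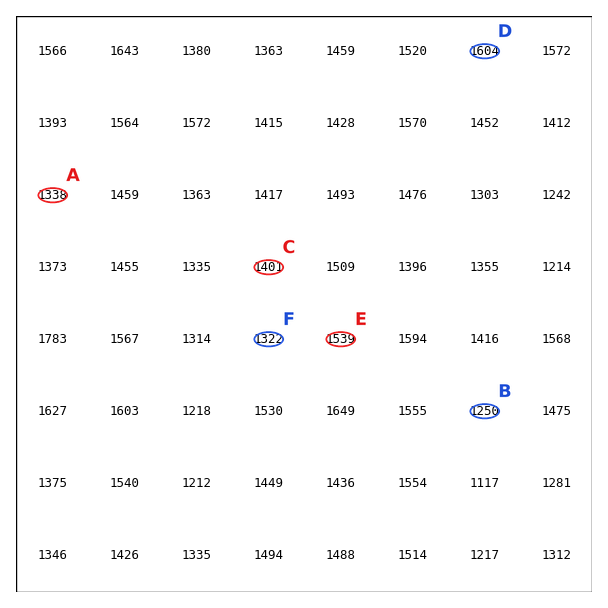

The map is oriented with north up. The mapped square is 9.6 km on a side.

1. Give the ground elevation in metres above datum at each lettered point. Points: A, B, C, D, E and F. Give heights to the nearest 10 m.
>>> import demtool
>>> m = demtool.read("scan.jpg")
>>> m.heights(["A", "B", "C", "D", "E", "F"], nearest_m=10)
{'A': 1340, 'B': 1250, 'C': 1400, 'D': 1600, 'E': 1540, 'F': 1320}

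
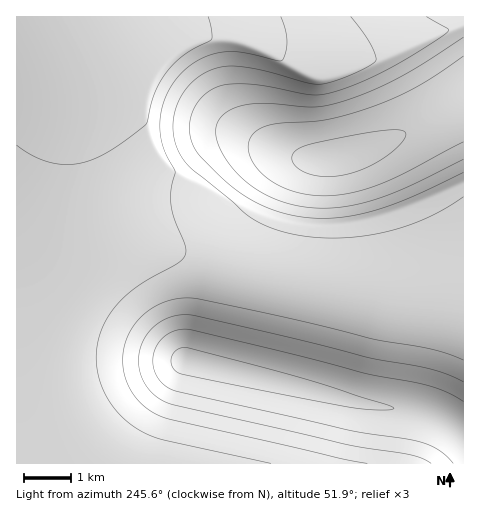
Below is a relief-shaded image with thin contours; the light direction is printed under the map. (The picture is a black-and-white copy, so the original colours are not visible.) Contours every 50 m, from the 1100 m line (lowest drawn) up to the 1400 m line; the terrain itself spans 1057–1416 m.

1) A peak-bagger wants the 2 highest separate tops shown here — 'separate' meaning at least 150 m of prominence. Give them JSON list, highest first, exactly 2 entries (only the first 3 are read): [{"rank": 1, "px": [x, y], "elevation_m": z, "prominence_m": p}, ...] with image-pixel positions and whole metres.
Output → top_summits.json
[{"rank": 1, "px": [337, 158], "elevation_m": 1416, "prominence_m": 359}, {"rank": 2, "px": [186, 361], "elevation_m": 1363, "prominence_m": 198}]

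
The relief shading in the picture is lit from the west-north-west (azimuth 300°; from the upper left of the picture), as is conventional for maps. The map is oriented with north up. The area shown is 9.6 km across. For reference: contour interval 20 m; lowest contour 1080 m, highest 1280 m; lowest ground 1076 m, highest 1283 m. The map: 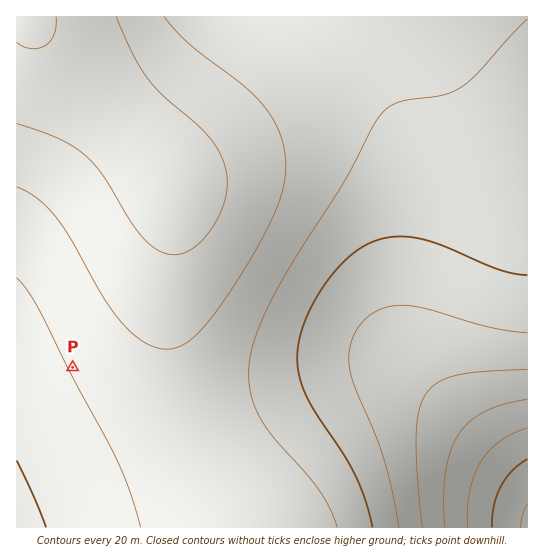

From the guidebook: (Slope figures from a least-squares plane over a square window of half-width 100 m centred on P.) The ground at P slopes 1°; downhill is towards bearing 243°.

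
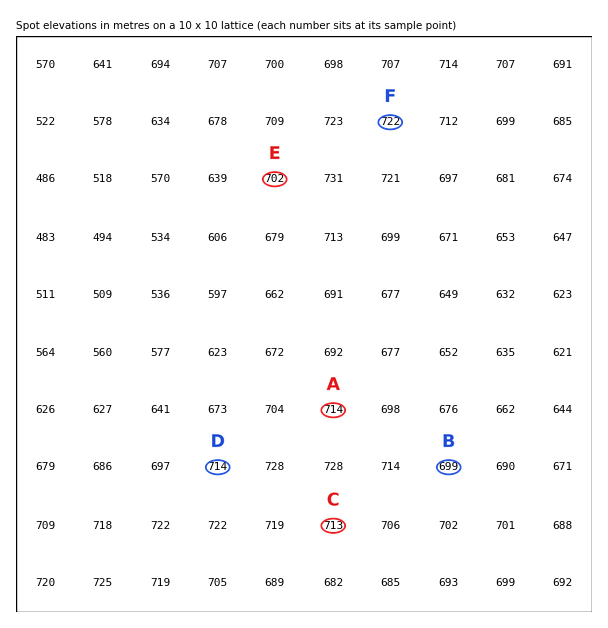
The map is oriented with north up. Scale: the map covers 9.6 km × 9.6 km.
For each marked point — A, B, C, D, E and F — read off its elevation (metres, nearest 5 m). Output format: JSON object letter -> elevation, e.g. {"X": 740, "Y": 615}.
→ {"A": 715, "B": 700, "C": 715, "D": 715, "E": 700, "F": 720}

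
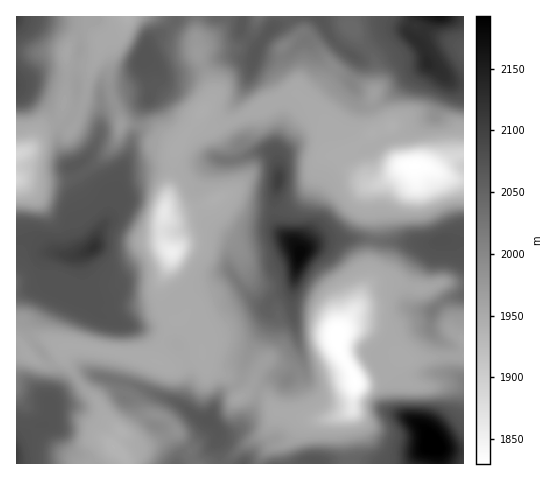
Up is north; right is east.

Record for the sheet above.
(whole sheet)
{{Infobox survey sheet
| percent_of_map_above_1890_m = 96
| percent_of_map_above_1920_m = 93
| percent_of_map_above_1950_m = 84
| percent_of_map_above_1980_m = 54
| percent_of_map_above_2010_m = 41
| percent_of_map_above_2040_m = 30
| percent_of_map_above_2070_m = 15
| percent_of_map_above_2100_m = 4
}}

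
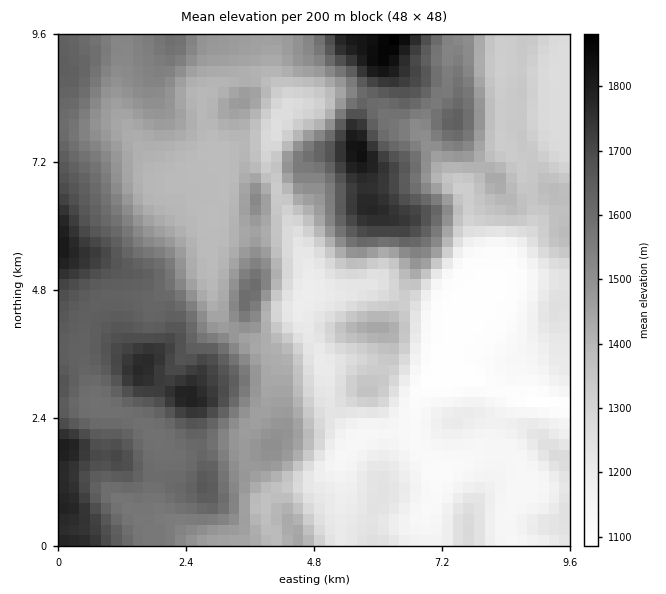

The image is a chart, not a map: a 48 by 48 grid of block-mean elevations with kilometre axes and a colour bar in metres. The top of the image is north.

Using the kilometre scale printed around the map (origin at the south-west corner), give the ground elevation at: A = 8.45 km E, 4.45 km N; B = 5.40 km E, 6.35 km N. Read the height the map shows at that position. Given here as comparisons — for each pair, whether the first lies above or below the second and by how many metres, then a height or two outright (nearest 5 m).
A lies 600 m below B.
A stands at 1100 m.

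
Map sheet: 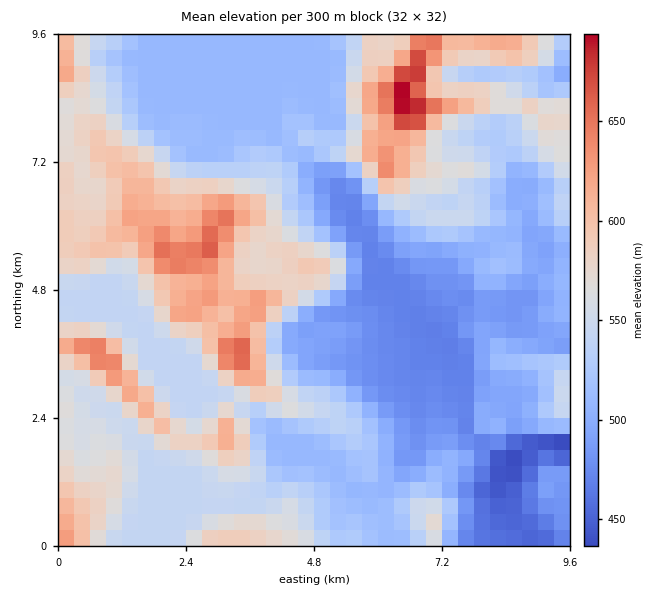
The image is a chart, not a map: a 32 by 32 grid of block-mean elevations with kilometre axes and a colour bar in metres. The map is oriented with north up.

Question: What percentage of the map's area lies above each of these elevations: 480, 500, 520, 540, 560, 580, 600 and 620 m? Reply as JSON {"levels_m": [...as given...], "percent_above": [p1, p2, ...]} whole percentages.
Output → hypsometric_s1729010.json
{"levels_m": [480, 500, 520, 540, 560, 580, 600, 620], "percent_above": [88, 78, 58, 49, 33, 22, 13, 7]}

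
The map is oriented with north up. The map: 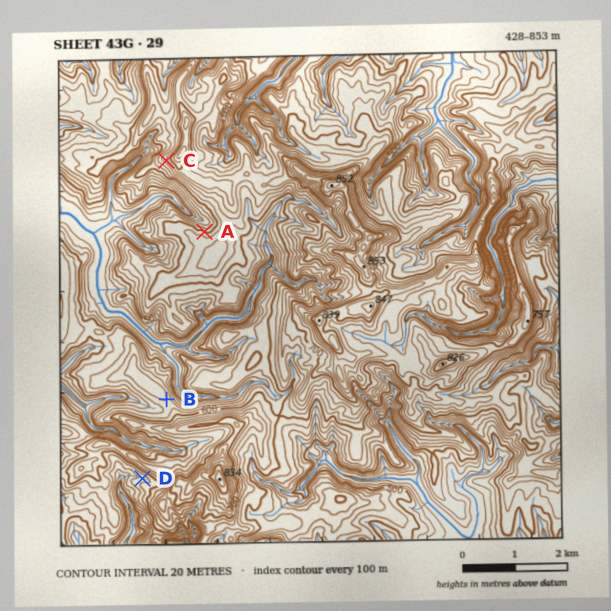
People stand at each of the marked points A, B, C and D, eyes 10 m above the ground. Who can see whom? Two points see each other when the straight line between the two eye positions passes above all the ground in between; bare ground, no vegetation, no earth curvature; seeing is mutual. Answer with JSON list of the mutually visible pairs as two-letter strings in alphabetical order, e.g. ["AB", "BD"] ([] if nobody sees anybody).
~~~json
["AC", "BC"]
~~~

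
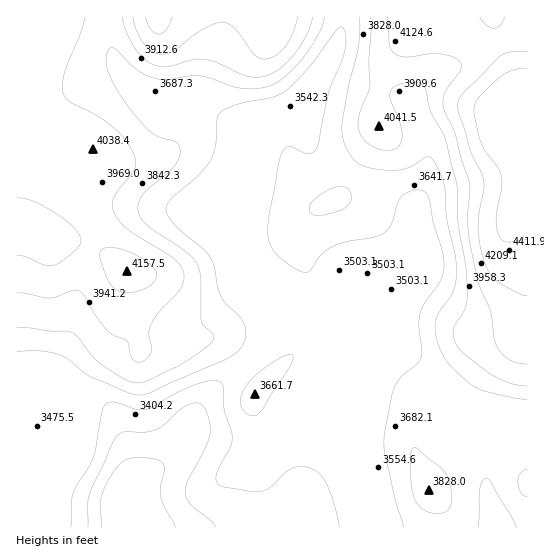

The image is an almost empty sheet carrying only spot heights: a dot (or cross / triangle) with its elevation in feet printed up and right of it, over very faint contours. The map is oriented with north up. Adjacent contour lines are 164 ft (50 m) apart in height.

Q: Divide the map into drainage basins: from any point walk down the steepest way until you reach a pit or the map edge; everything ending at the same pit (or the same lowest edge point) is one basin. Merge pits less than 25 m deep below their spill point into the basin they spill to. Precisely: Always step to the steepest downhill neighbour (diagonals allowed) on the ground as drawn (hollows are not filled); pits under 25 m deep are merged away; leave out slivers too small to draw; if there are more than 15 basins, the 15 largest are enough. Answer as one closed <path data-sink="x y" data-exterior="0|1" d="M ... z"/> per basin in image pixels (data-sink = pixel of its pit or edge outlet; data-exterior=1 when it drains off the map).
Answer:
<path data-sink="138 527" data-exterior="1" d="M527 16l-511 1 1 511 428-1-2-17-15-21-12-32 0-24 5-11 6-6 32-16 24-31 30-30 10-17 4-16z"/><path data-sink="497 527" data-exterior="1" d="M527 296l-3 22-11 21-30 30-24 31-32 16-6 6-5 11 0 24 12 32 15 21 3 18 82-1z"/>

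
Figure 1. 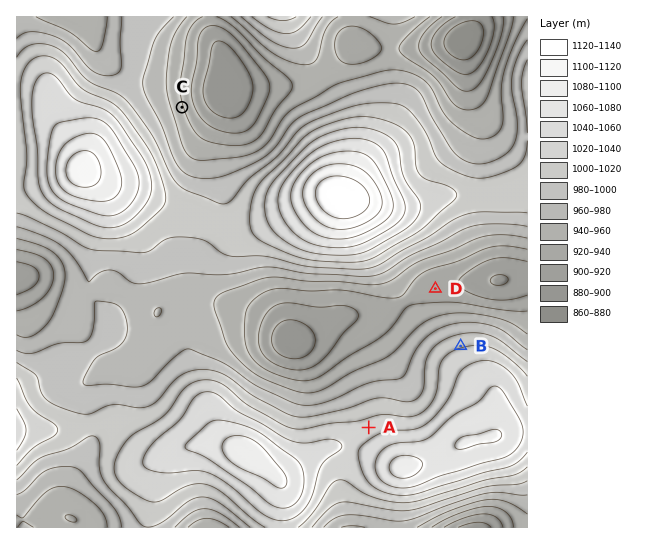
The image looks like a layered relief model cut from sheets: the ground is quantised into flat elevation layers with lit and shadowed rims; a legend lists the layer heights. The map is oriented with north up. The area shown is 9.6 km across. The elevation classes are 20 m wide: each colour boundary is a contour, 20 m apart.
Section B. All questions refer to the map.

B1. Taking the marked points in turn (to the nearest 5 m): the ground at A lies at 1030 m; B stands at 1015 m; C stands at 940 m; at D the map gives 930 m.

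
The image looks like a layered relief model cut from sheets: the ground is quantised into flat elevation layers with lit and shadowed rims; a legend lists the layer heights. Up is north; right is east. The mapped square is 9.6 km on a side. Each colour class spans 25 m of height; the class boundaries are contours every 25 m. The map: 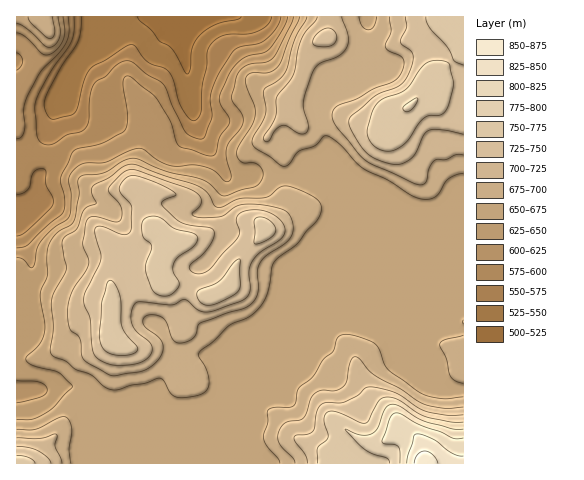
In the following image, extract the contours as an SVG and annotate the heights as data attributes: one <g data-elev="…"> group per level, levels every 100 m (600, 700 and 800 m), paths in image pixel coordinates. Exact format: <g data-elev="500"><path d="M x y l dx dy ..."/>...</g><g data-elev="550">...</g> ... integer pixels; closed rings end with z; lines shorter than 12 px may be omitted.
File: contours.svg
<g data-elev="600"><path d="M17 139l4-2 3-5 1-7-1-16 5-15 12-23 19-19 7-11 2-9-1-15"/><path d="M17 53l4 3 2 5-2 5-4 4"/><path d="M288 17l-5 13-14 19-5 4-20 5-8 7-7 9-8 18-2 7 3 7 7 11 1 6-10 14-4 15-2 3-8 0-27-9-3-6-6-18-13-23-25-21-3-2-4 1-2 8 5 33-3 12-21 13-26 5-5 4-13 27 5 20 0 8-2 6-17 14-18 18-4 2-7 1"/></g><g data-elev="700"><path d="M62 463l-7-17 2-9-1-3-17 5-22-1"/><path d="M463 407l-18 1-22-4-24-16-23-12-8-6-8-11-6-2-4 5-3 19-4 5-8 5-13-1-6 2-5 6-7 20-5 2-13 2-6 6-2 7 1 7 14 16 2 5"/><path d="M109 375l7 1 27-5 9-6 8-8 3-7 0-7-4-6-15-12-1-5 3-4 8-1 8 3 5 5 6 17 3 2 5 1 7-2 6-4 2-4 2-7 3-3 42-14 8-5 7-11-1-22 3-8 7-8 19-12 6-8 1-11-5-11-5-4-11-2-26-3-10 2-15 11-24 0-5-3 8-8 1-6-2-5-5-4-58-21-7 0-8 4-13 15 1 4 11 13 2 5-1 7-4 4-22-6-5 1-3 3-4 24 5 14 1 6-4 8-13 19-4 18 1 18 2 4 9 7 3 20 5 5z"/><path d="M317 17l-16 23-8 36-16 21-1 19-4 9-8 11-1 3 2 2 4-1 7-10 7-5 4 1 13 8 5 0 2-2 1-7-4-15-1-8 10-30 7-9 21-9 7-9 0-11-6-17"/><path d="M389 17l2 15-6 15 3 3 11 5 4 4 1 5-3 9-4 5-5 4-17 6-18 11-20 7-5 7 2 10 24 30 7 7 53 25 5 0 3-3 3-14 5-7 4-2 8 1 10-5 7 0"/></g><g data-elev="800"><path d="M463 438l-10 0-12-6-23-8-18-10-5-1-5 5-8 23 2 3 11 1 3 1 2 6 0 11"/></g>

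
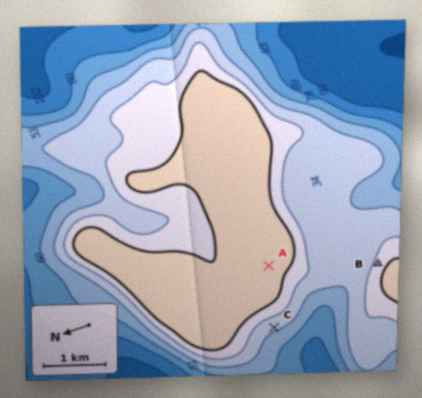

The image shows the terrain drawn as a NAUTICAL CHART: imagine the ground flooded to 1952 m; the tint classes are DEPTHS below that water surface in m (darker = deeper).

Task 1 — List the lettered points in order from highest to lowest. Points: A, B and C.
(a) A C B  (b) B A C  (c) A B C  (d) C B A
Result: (c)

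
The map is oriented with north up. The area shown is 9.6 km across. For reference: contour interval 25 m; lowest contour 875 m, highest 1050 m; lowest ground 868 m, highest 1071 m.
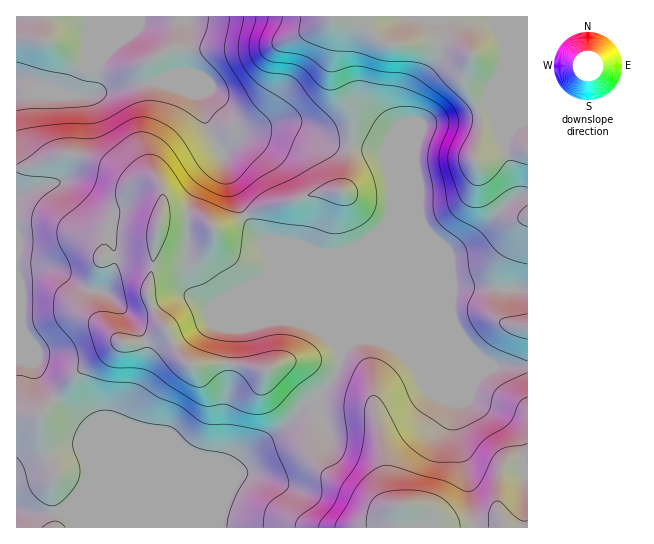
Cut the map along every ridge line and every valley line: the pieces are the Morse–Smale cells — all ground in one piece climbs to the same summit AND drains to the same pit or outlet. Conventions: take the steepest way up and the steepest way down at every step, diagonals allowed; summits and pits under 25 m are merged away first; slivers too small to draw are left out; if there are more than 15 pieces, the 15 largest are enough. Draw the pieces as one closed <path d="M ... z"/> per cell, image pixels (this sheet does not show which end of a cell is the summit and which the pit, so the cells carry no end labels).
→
<path d="M18 79l-2 0 0 115 5 1 28-11 6 1 16 28 12 11 26 11 6 16-2 19-11 22-19-4-30-19-19-1-18 5 0 46 17 42 4 16 7 12 44 40-4 10 0 16 4 11 0 11-8 16-17 18 70 1 102-43 22-22 26-19 20-21 12-7 12-11 10-18 3-8 0-12-11-14-14-8-22-22-28-65-13-15-16-29-9-27-3-14-16-28-5-18-2-14-3-4-23-9-25-1-41 6-20 7-16 0-28-4-12-9z"/><path d="M527 16l-510 0-1 62 17 5 12 9 28 4 16 0 20-7 41-6 29 2 22 12 2 14 5 18 13 22 21-19 33-8 15 0 9 3 22 13 13 5 51 7 7 38-1 25-51 122 0 16 13-12 21-1 20 5 48 0 52 22 33 0z"/><path d="M374 340l-17 0-7 3-9 8-4 20-10 18-12 11-12 7-20 21-26 19-22 22-102 43-70 1 10 9 2 6 452 0 1-161-34 0-52-22-48 0z"/><path d="M290 124l-15 0-33 8-18 15-3 6 15 45 16 29 13 15 28 65 22 22 14 8 9 11 2-11 51-122 1-25-5-24 0-11-2-3-12-3-39-4-13-5-22-13z"/><path d="M17 320l-1 207 58 1-1-6-10-11 17-18 8-16 0-11-4-11 0-16 4-10-22-18-25-26z"/><path d="M53 184l-37 11 0 76 18-3 19 1 30 19 19 4 9-14 4-13-3-24-7-9-26-11-8-8-11-22z"/>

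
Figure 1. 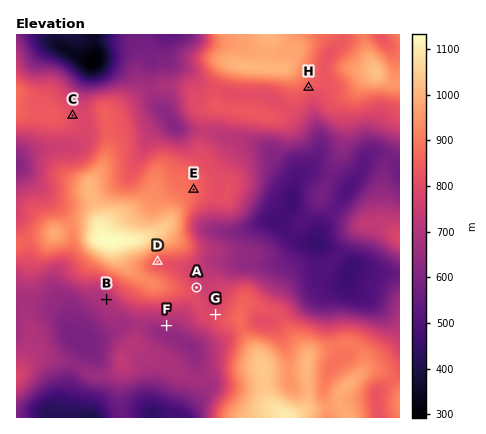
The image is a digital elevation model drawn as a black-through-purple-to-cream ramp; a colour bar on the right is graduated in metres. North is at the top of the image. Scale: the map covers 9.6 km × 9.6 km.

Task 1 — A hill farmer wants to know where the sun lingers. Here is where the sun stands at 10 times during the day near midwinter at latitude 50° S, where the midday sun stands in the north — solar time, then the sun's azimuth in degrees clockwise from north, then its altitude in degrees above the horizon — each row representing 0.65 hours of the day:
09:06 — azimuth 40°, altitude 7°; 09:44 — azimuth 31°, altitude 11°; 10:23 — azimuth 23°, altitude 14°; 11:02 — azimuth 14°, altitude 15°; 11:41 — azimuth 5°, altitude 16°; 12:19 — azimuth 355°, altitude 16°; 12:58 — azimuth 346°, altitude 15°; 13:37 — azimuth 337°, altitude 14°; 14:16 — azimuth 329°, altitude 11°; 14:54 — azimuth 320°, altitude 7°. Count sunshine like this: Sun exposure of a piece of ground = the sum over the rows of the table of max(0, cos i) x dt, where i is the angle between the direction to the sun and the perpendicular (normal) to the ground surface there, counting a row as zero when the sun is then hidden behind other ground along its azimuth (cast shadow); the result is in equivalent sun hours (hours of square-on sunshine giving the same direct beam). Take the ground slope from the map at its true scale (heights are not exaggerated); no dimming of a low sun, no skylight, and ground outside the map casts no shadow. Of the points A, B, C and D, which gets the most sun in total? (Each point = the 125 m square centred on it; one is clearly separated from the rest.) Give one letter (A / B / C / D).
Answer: A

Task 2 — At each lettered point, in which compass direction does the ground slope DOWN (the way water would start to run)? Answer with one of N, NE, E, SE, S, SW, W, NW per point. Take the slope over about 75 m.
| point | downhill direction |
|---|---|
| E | E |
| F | S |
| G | NW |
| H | SE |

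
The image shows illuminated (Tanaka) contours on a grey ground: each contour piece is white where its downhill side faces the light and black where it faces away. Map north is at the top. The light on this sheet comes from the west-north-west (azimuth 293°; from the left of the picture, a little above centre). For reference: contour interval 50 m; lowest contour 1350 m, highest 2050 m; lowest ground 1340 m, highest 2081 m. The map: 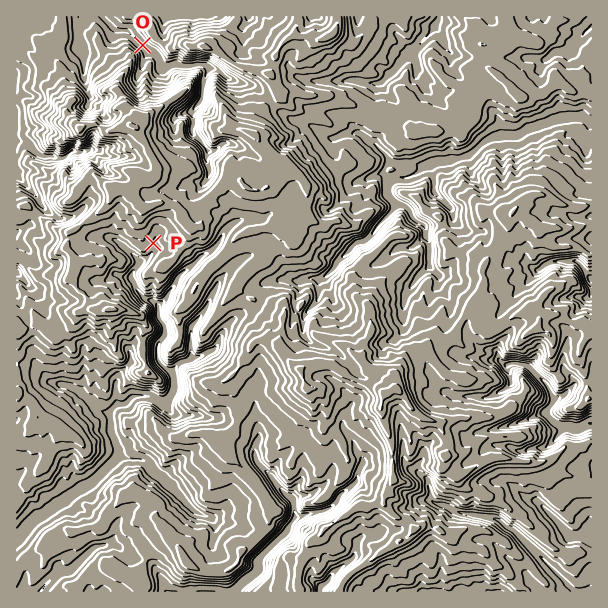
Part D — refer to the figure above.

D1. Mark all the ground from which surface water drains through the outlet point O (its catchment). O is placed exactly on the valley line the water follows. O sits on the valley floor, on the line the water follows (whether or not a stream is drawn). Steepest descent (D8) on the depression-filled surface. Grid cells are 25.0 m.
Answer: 5.471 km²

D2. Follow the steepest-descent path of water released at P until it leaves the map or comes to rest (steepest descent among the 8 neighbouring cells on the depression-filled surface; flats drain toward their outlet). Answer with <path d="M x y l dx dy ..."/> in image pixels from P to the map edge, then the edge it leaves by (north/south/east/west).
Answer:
<path d="M153 243l2 2 0 4-9 11-6 1-2 5-6 6 0 7 3 5 2 6 10 10 5 0 6 6 0 8 1 1 0 3 6 9 0 8-1 3-6 6 0 15 1 3 14 12 1 3 0 13-7 12-8 0-3-3-6-1-1-2-15 0-6 6-6 3-6 0-5 5-1 3 0 4 1 2 0 13 3 5 0 3 5 9 0 7-29 29-6 1-3 3-10 6-5 5-9 4-4 5-5 1-4 5-8 3-19 21"/>
exit: west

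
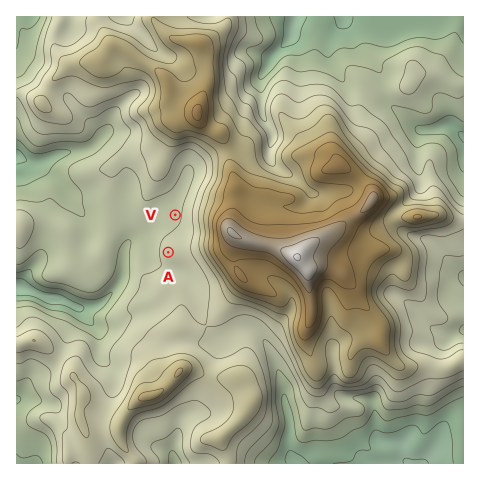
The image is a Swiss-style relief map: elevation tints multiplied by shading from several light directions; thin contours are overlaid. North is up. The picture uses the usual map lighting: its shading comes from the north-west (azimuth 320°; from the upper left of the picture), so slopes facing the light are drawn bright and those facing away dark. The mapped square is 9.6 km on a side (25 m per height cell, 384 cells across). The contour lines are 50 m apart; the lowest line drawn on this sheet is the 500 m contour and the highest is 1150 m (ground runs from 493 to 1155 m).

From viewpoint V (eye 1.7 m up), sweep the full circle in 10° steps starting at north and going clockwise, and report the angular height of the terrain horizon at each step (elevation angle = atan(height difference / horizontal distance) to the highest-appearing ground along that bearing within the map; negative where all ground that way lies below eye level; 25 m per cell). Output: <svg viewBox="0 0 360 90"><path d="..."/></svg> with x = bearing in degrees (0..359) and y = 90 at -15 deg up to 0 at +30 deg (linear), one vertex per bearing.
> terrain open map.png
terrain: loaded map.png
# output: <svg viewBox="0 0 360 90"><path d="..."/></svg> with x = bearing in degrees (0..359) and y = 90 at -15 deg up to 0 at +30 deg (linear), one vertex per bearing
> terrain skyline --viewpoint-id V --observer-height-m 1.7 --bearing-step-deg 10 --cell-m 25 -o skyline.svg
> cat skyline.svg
<svg viewBox="0 0 360 90"><path d="M0 46l10-2 10 2 10 0 10 0 10-5 10-4 10-4 10-3 10-5 10-4 10 1 10 6 10 4 10 9 10 9 10 3 10 0 10 0 10 1 10 3 10 0 10 2 10-2 10 3 10 0 10-1 10 0 10 1 10-1 10-1 10-2 10-1 10-3 10-2 10-1"/></svg>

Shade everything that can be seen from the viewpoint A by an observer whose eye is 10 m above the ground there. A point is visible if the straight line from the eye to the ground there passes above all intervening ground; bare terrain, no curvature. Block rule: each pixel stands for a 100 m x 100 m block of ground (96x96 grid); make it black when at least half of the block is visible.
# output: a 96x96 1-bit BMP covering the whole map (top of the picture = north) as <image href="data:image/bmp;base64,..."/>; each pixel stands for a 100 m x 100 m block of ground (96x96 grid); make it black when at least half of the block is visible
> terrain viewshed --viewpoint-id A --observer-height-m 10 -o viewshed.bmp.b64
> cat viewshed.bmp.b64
<image width="96" height="96" href="data:image/bmp;base64,Qk2+BAAAAAAAAD4AAAAoAAAAYAAAAGAAAAABAAEAAAAAAIAEAAATCwAAEwsAAAIAAAAAAAAA////AAAAAAAAAAAAAAAAAAAAAAAAAAAAAAAAAAAAAAAAAAAAAAAAAAAAAAAAAAAAAAAAAAAAAAAAAAAAAAAAAAAAAAAAAIAAAAAAAAAAAAAAAYAAAAgAAAAAAAAAAcAAAAQAAAAAAAAAA4AAAAYAAAAAAAAAA44AAAMAAAAAAAAAAB4AAACAAAAAAAAAAD4AAAAAAAAAAAAAAH8AAAAAAAAAAAAAAP+AAAAAAAAAAAAAAfHwAAAAAAAAAAAAA/H+AAAAAAAAAAAAB/D/AAAAAAAAAAAAB/B/gAAAAAAAAAAAD/D/gD4AAAAAAAAAD/D/wH/AAAAAAAAAH+B/8P/gAAAAAAAAH+A////AAAAAAAAAP+A//4cAAAAAAAAA/+A//AAAAAAAAAAB/5/+AAAAAAAAAAAH/4/8AAAAAAAAAAAP/4f4AAAAAAAAAAC//wH4AAAAAAAAAAA//wH+AAAAAAAAAAA//AD//wAAAAAAAAA/+AA//8AAAAAAAAA/8AAB/+AAAAAAAAD/4AAA//AAAAAAAAD4AAIAf/AAAAAAAAAAAAPgP/gAAAAAAAAAAAH4P/wAAAAAAAAAAED4P/wAAAAAAAAAAOA8f/4AAAAAAAAAA/A///8AAAAAAAAAD/A///4AAAAAAAAAH/g///4AAAAAAAAAP/g///wAAAAAAAAAPHw/3/wAAAAAAAAAOHw/3/gAAAAAAADAMDw///AAAAAAAADgID5///AAAAAAAADwMD9///AAAAAAAAD4OD//n/wAAAAAAAD4OD//n/wAAAAAAAD4PB////gAAAAAAAB4PB////gAAAAAAAB8PB////AAAAAAAAB8OB////AAAAAAAAB/8B///+AAAAAAAAB/4D///+AAAAAAAAA/wD///+AAAAAAAAADwD////AAAAAAAAADgD+f//gAAAAAAAABgB+f//gAAAAAAAABAD+f/gAAAAAAAAAAB/+f/ggAAAAAAAAAB////xwAAAAAAAAAAf////wAAAAAAAAAAB/z//gAAAAAAAAAAAfx//gAAAAAAAAAAAPw//gAAAAAAAAAAAAw//gAAAAAAAAIAAAB//gAAAAAAAAcAAAB//gAAAAAAAAfAAAD//gAAAAAAAAf/AAH//AAAAAAAAAP/gAP/8AAAAAAAAAP/gAP/4AAAAAAAAAP/gAfHwAAAAAAAAAP/8B8DgAAAAAAAAAP/+A8AAAAAAAAAAAHn/AAAAAAAAAAAAADH/gAAAAAAAAAAAAB//wAAAAAAAAAAAAB+f4AAAAAAAAAAAAB//4AAAAAAAAAAAAB//8AAAAAAAAAAAAA//+AAAAAAAAAAAAAf/+AAAAAAAAAAAAAP/+AAAAAAAAAAAAAH/HAAAAAAAAAAAAAABPAAAAAAAAAAAAAAB+AAAAAAAAAAAAAAB8AAAAAAAAAAAAAAAwAAAAAAAAAAAAAAAAAAAAAAAAAAAAAAAAAAAAAAAAAAAAAAAAAAAAAAAAAAAAAAAAAAAAAAAAAAAAAAAAAAAAAAAAAAAAAAAAAAAAAAAAAAAA="/>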